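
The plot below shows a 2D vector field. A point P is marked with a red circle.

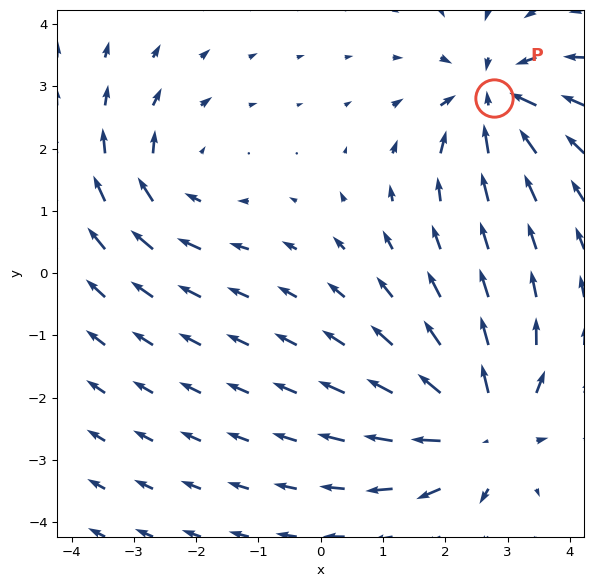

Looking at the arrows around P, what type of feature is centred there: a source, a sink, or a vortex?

sink

At P (2.8, 2.8) the arrows converge inward. Divergence about -5, curl ≈0 — negative divergence with near-zero curl is a sink.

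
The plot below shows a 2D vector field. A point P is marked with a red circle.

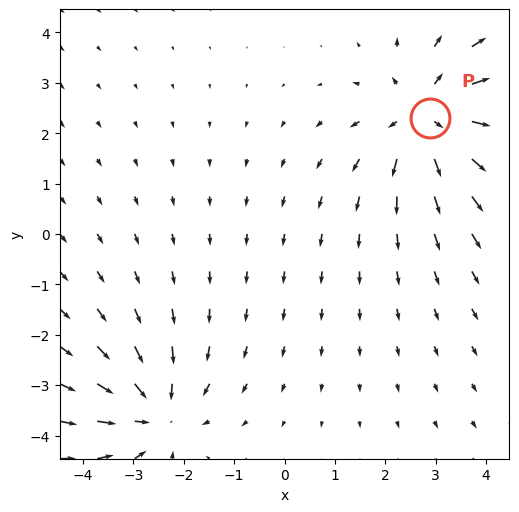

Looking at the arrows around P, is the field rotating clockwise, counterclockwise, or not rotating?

not rotating

Near P at (2.9, 2.3) the arrows show no circulation. The curl there is ≈0.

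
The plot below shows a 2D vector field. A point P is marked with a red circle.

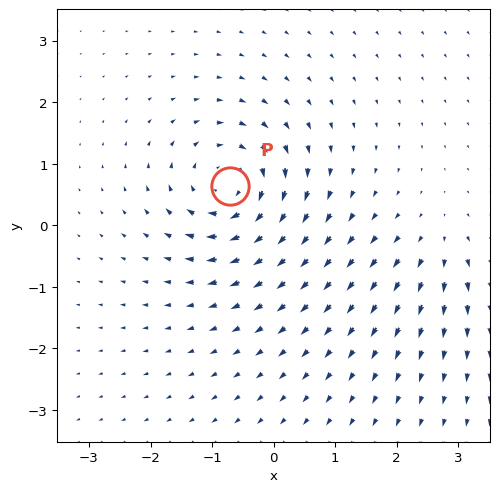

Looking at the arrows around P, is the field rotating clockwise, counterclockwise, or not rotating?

Near P at (-0.7, 0.6) the arrows circulate clockwise. The curl (z-component) there is about -6; negative curl means clockwise rotation.

clockwise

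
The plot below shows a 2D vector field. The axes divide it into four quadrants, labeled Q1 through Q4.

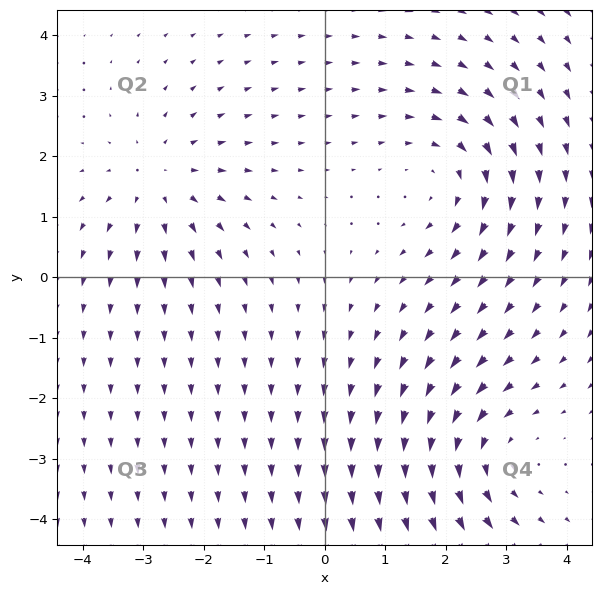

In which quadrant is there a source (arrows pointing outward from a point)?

Q2

The source sits at approximately (-2.7, 1.6), which lies in quadrant Q2. The divergence there is about +3, positive as expected for a source.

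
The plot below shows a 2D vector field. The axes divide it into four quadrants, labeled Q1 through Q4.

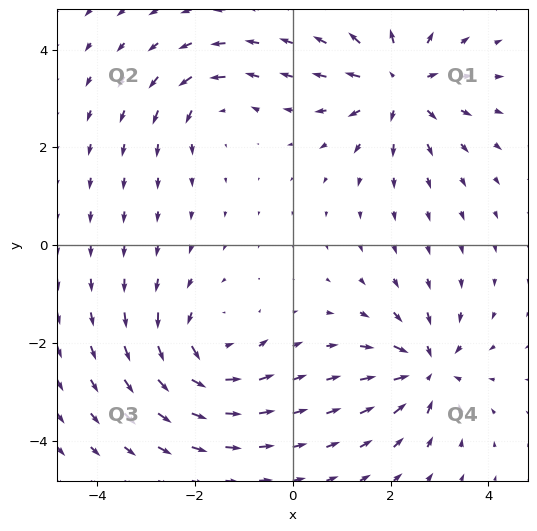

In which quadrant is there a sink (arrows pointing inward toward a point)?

The sink sits at approximately (2.8, -2.5), which lies in quadrant Q4. The divergence there is about -6, negative as expected for a sink.

Q4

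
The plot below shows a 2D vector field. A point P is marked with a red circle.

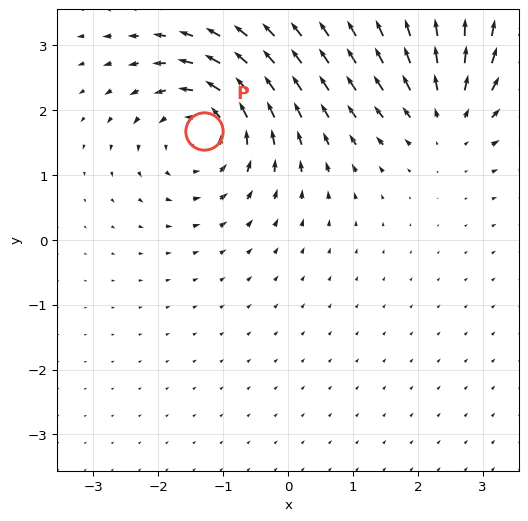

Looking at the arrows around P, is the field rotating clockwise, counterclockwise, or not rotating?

counterclockwise

Near P at (-1.3, 1.7) the arrows circulate counterclockwise. The curl (z-component) there is about +5; positive curl means counterclockwise rotation.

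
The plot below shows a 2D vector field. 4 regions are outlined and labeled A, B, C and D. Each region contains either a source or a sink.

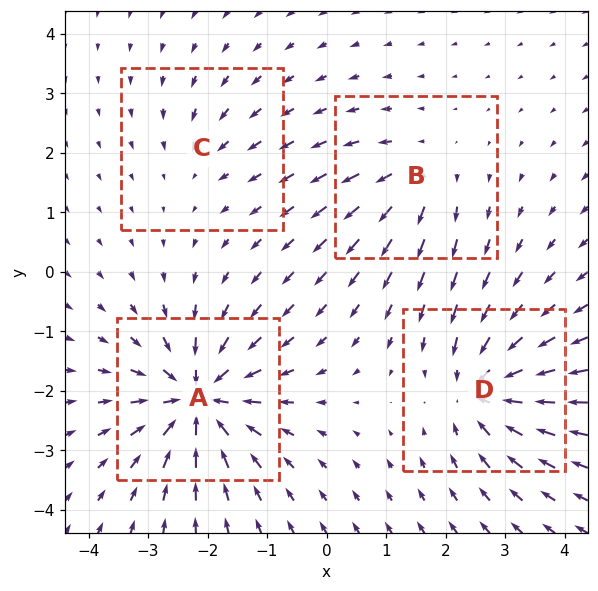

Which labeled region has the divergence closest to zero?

Divergence at each region's feature centre — A: about -8, B: about +4, C: about -2, D: about -6. Region C is closest to zero.

C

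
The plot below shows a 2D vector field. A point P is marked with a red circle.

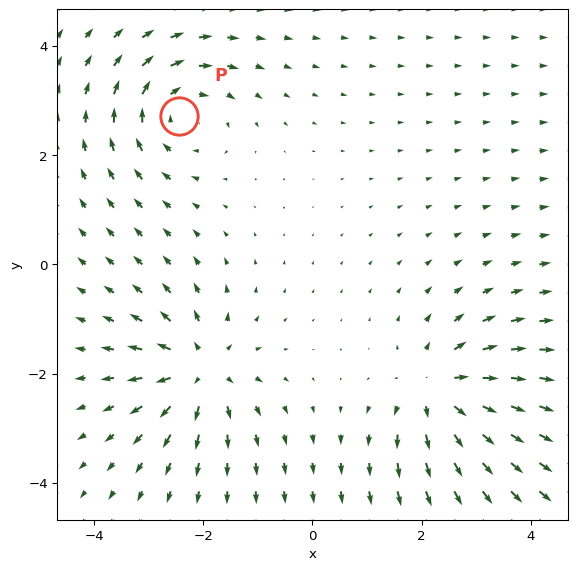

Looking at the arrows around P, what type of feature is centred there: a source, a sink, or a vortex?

vortex

At P (-2.4, 2.7) the arrows circulate clockwise. Divergence ≈0, curl about -4 — near-zero divergence with nonzero curl is a vortex.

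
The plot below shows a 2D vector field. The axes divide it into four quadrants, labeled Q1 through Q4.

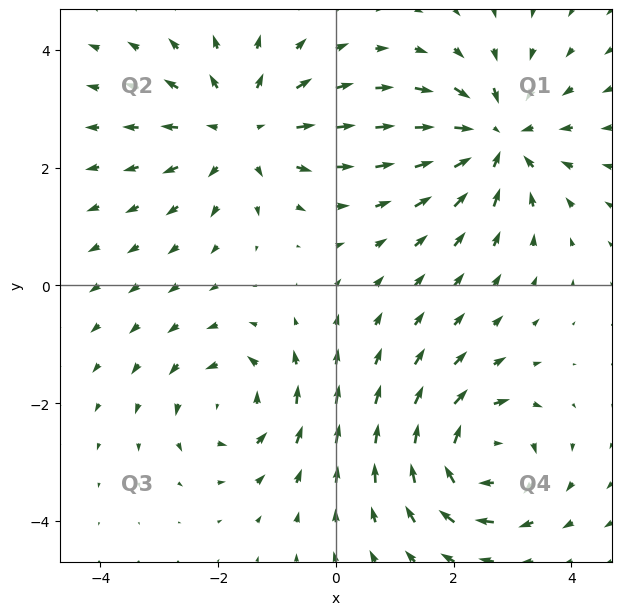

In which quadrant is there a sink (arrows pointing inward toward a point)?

Q1

The sink sits at approximately (2.7, 2.5), which lies in quadrant Q1. The divergence there is about -4, negative as expected for a sink.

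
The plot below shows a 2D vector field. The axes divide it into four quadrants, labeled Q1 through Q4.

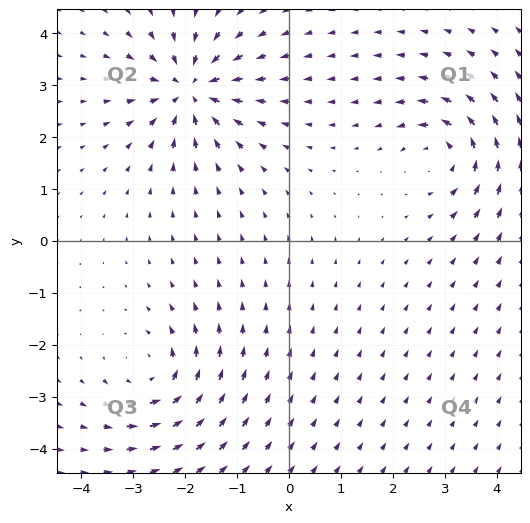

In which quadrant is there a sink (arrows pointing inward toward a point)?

The sink sits at approximately (-1.9, 2.9), which lies in quadrant Q2. The divergence there is about -5, negative as expected for a sink.

Q2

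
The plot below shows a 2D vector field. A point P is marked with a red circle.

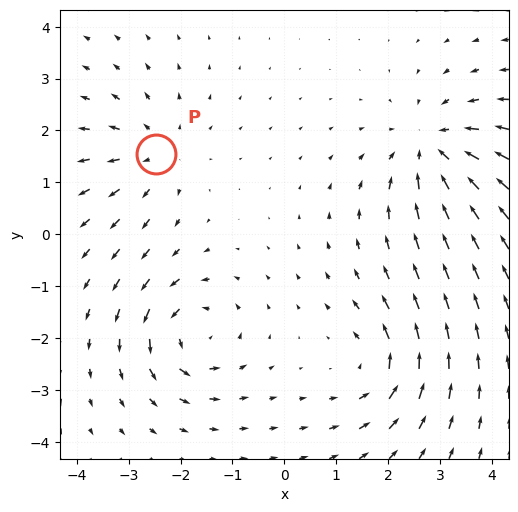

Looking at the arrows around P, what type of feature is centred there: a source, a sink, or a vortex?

At P (-2.5, 1.5) the arrows spread outward. Divergence about +3, curl ≈0 — positive divergence with near-zero curl is a source.

source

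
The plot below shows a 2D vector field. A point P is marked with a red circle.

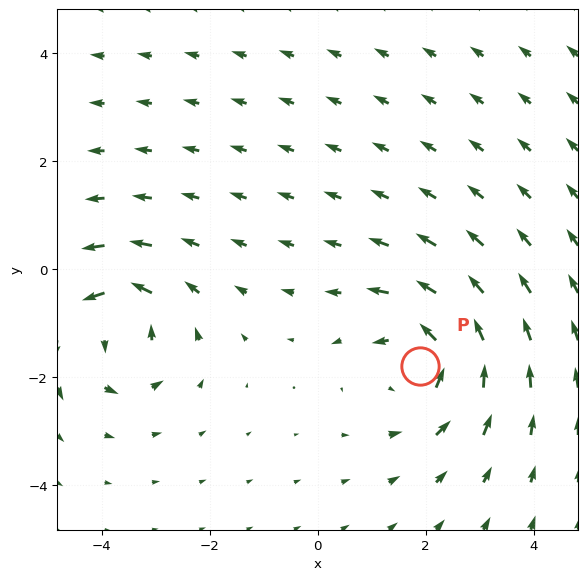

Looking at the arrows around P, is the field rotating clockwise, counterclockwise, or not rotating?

Near P at (1.9, -1.8) the arrows circulate counterclockwise. The curl (z-component) there is about +3; positive curl means counterclockwise rotation.

counterclockwise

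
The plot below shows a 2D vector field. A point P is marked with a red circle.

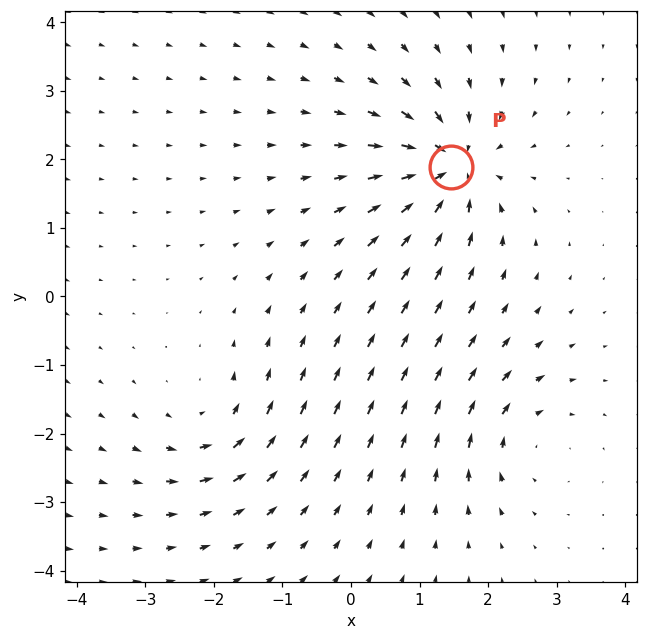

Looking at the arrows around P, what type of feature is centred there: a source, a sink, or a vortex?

sink

At P (1.5, 1.9) the arrows converge inward. Divergence about -6, curl ≈0 — negative divergence with near-zero curl is a sink.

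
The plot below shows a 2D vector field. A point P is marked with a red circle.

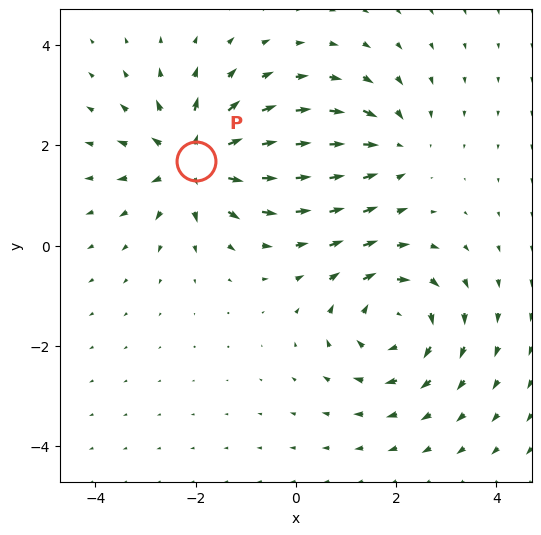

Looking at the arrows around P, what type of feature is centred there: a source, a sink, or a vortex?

At P (-2.0, 1.7) the arrows spread outward. Divergence about +5, curl ≈0 — positive divergence with near-zero curl is a source.

source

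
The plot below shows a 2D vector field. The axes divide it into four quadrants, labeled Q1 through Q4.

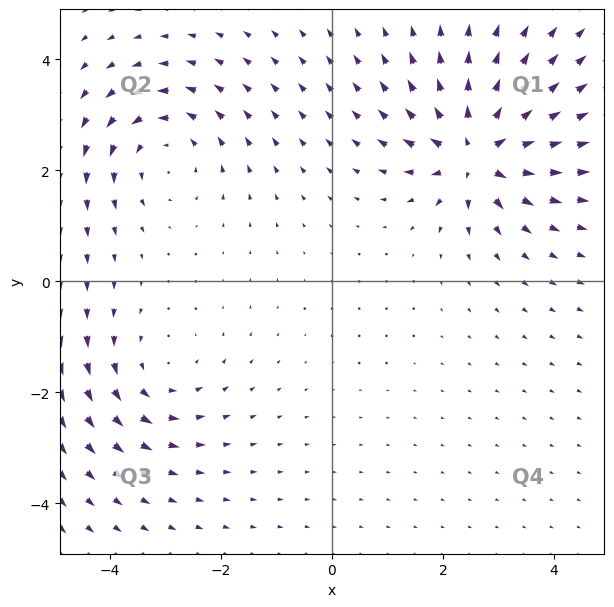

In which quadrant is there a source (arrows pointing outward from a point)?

Q1

The source sits at approximately (2.6, 2.3), which lies in quadrant Q1. The divergence there is about +7, positive as expected for a source.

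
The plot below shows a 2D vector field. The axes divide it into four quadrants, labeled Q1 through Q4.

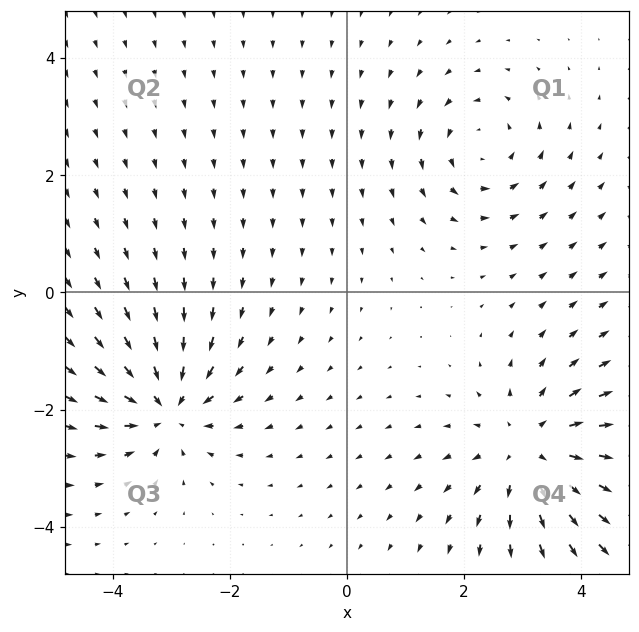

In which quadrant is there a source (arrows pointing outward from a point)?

The source sits at approximately (3.2, -2.7), which lies in quadrant Q4. The divergence there is about +3, positive as expected for a source.

Q4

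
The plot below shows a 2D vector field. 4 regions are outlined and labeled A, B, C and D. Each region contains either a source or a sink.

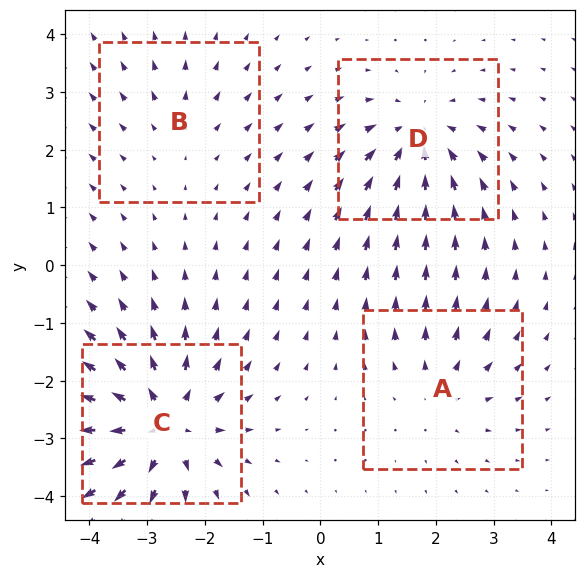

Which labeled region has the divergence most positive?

Divergence at each region's feature centre — A: about +3, B: about +2, C: about +7, D: about -5. Region C is most positive.

C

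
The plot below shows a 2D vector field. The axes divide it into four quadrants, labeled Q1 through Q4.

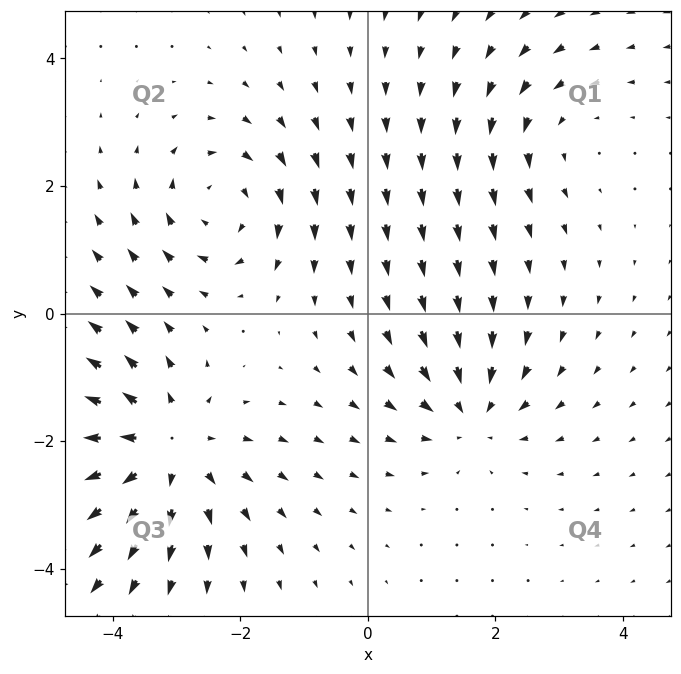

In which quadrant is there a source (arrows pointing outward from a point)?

The source sits at approximately (-3.2, -2.1), which lies in quadrant Q3. The divergence there is about +4, positive as expected for a source.

Q3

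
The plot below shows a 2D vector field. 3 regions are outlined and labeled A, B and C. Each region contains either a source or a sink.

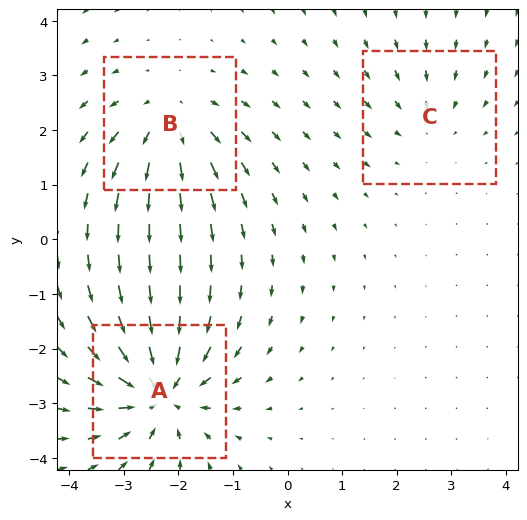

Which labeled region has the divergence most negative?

Divergence at each region's feature centre — A: about -5, B: about +3, C: about -2. Region A is most negative.

A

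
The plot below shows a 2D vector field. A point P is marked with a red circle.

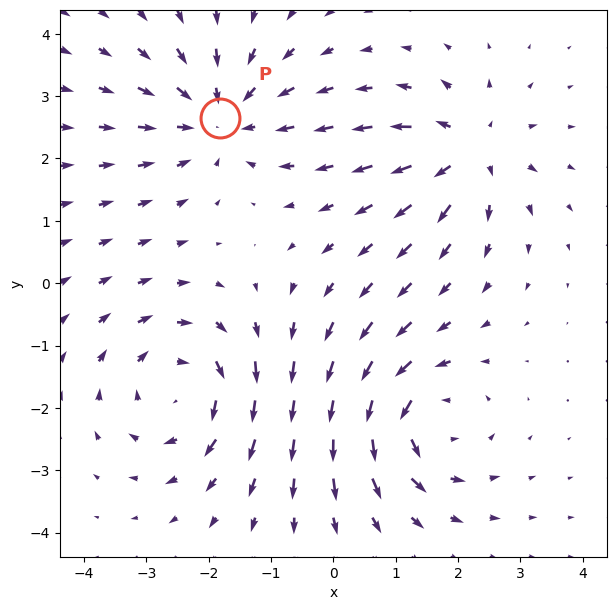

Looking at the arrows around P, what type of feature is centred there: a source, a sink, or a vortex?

At P (-1.8, 2.7) the arrows converge inward. Divergence about -4, curl ≈0 — negative divergence with near-zero curl is a sink.

sink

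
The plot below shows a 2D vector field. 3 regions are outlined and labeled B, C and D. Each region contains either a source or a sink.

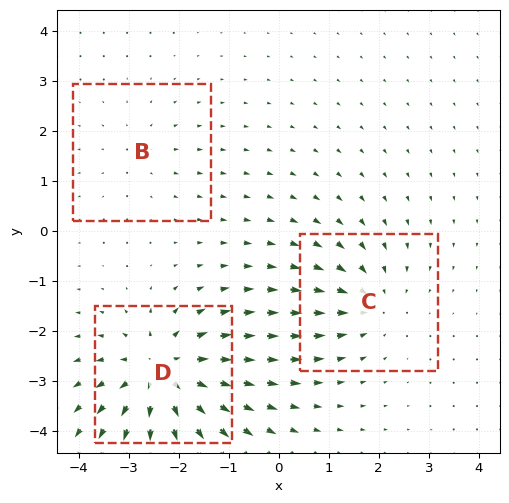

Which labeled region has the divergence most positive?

Divergence at each region's feature centre — B: about +2, C: about -3, D: about +5. Region D is most positive.

D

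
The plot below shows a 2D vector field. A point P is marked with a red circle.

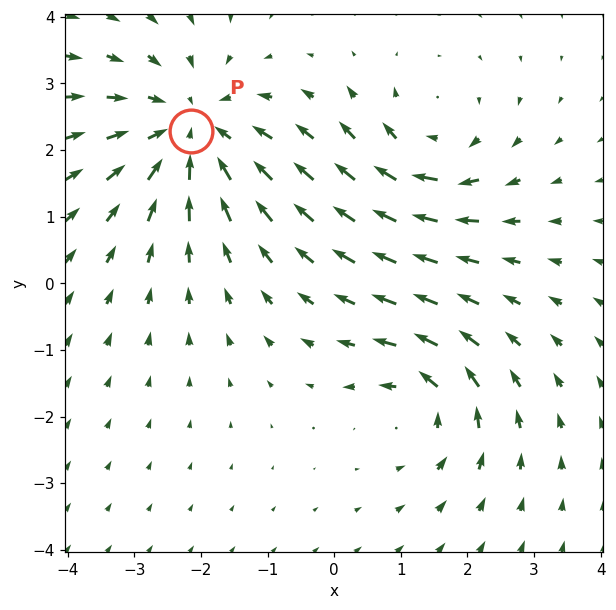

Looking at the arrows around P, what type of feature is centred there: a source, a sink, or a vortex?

At P (-2.1, 2.3) the arrows converge inward. Divergence about -4, curl ≈0 — negative divergence with near-zero curl is a sink.

sink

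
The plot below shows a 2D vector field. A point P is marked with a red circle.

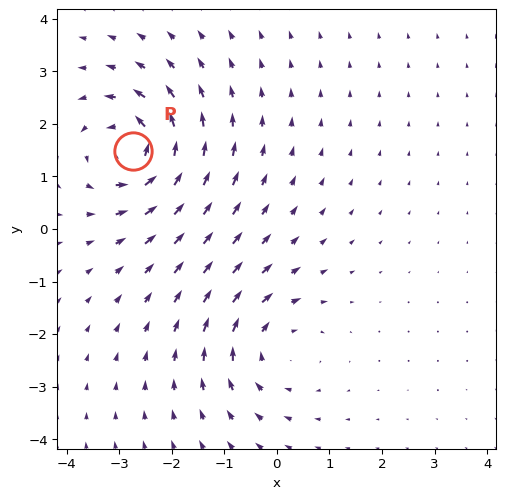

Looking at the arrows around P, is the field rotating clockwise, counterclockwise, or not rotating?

Near P at (-2.7, 1.5) the arrows circulate counterclockwise. The curl (z-component) there is about +4; positive curl means counterclockwise rotation.

counterclockwise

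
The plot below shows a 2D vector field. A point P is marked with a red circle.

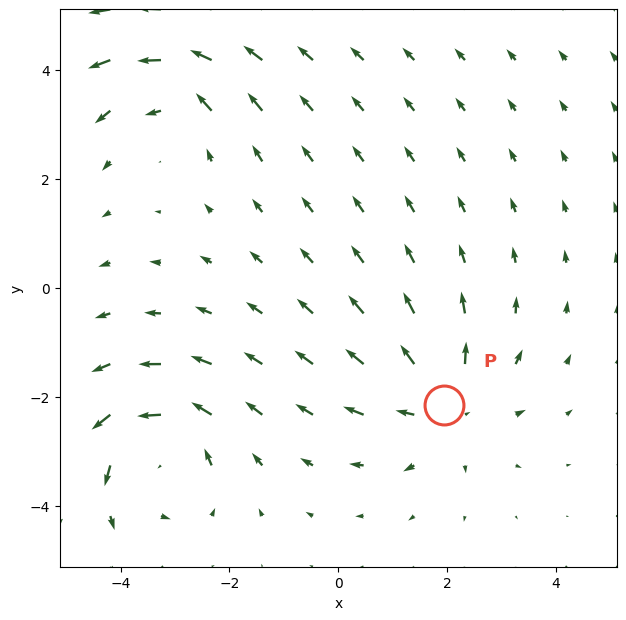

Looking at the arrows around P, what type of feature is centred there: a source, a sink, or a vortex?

At P (1.9, -2.1) the arrows spread outward. Divergence about +4, curl ≈0 — positive divergence with near-zero curl is a source.

source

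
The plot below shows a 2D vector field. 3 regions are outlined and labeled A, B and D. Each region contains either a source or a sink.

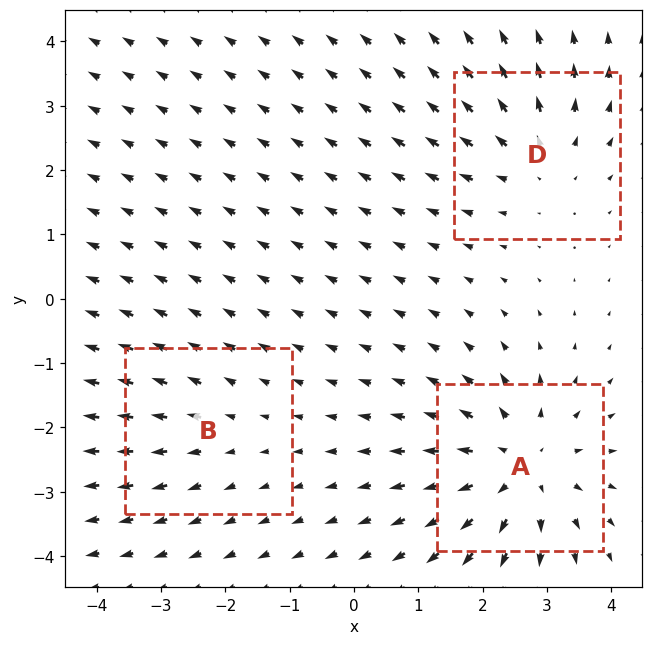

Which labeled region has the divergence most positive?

A

Divergence at each region's feature centre — A: about +4, B: about +2, D: about +3. Region A is most positive.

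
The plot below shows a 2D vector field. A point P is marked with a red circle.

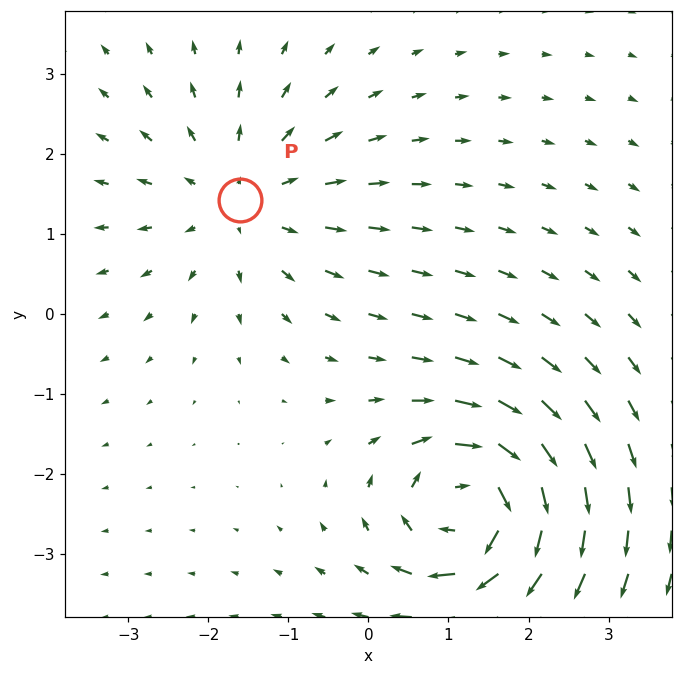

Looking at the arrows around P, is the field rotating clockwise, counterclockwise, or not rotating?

not rotating

Near P at (-1.6, 1.4) the arrows show no circulation. The curl there is ≈0.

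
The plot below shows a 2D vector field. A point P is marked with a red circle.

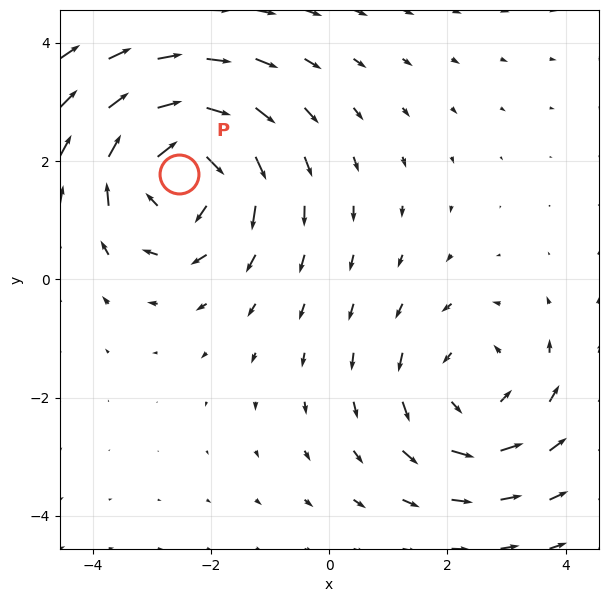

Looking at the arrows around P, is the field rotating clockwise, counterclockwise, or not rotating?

Near P at (-2.5, 1.8) the arrows circulate clockwise. The curl (z-component) there is about -4; negative curl means clockwise rotation.

clockwise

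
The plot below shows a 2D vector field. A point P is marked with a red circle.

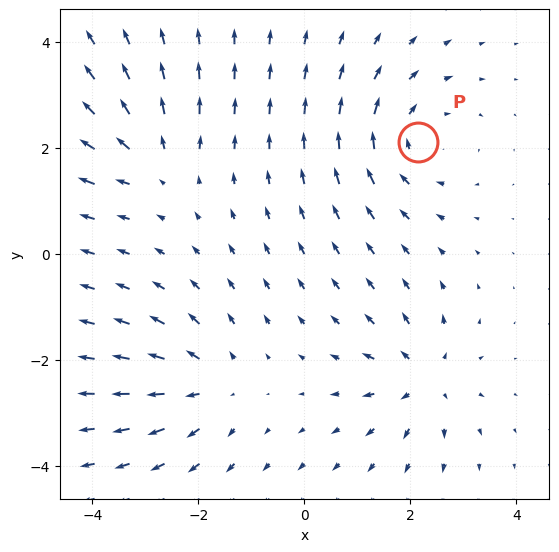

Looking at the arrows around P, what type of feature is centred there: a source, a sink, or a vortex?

At P (2.1, 2.1) the arrows circulate clockwise. Divergence ≈0, curl about -4 — near-zero divergence with nonzero curl is a vortex.

vortex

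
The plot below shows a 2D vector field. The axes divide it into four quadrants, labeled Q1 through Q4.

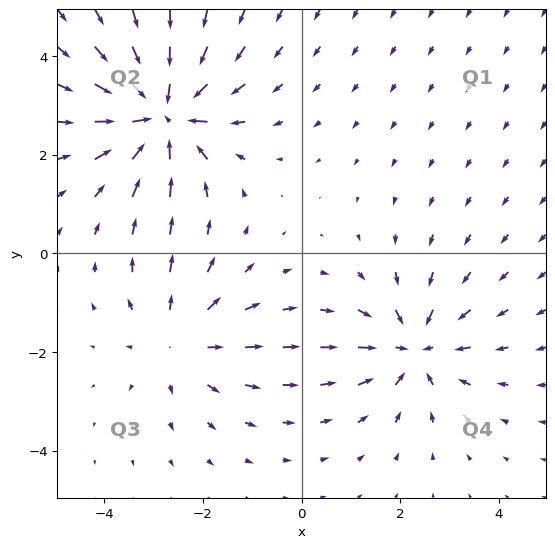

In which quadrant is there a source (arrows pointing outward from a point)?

Q3

The source sits at approximately (-2.5, -1.8), which lies in quadrant Q3. The divergence there is about +3, positive as expected for a source.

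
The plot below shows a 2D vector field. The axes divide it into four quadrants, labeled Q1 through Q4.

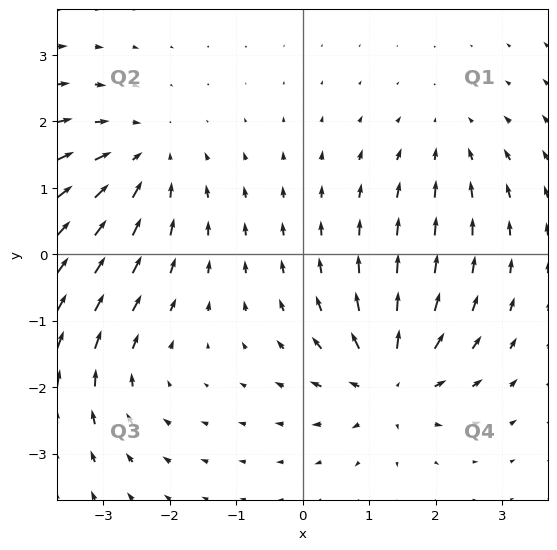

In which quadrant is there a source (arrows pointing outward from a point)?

The source sits at approximately (1.3, -1.9), which lies in quadrant Q4. The divergence there is about +7, positive as expected for a source.

Q4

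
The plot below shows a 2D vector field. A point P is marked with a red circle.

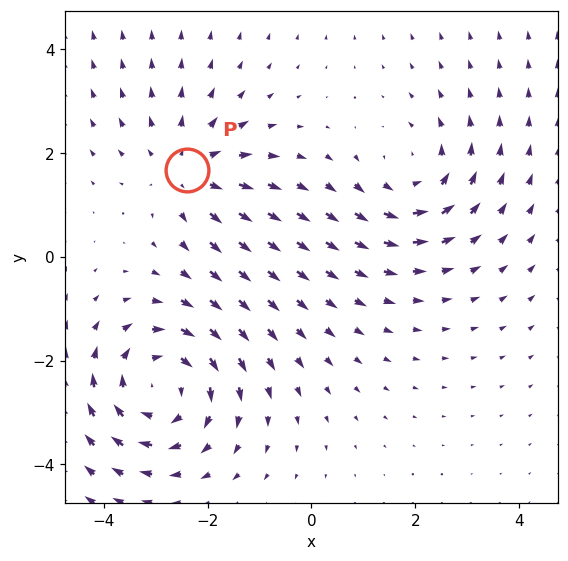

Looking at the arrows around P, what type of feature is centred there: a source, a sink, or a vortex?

source

At P (-2.4, 1.7) the arrows spread outward. Divergence about +3, curl ≈0 — positive divergence with near-zero curl is a source.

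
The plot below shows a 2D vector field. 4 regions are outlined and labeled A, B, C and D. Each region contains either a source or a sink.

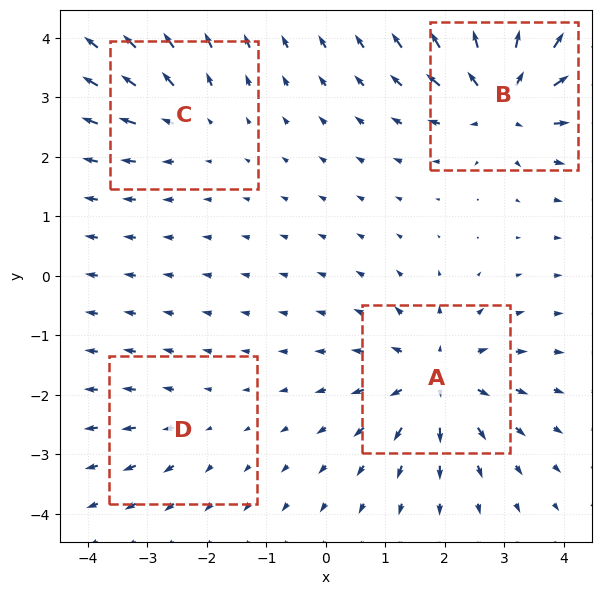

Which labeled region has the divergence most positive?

Divergence at each region's feature centre — A: about +6, B: about +7, C: about +3, D: about +2. Region B is most positive.

B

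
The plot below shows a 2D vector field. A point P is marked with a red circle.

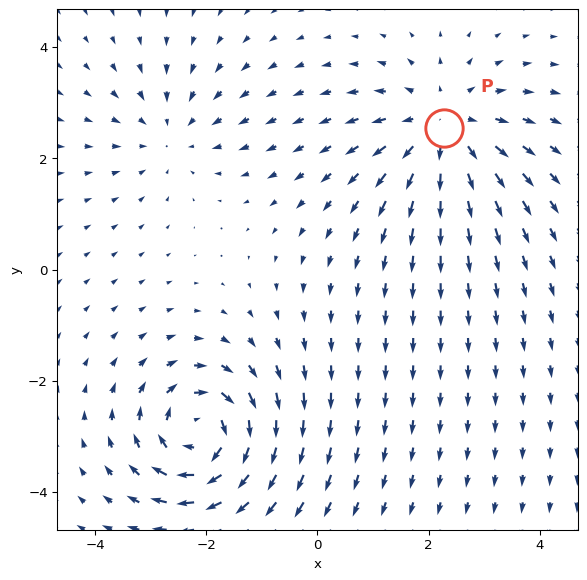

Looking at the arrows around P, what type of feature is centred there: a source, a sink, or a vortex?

source

At P (2.3, 2.5) the arrows spread outward. Divergence about +4, curl ≈0 — positive divergence with near-zero curl is a source.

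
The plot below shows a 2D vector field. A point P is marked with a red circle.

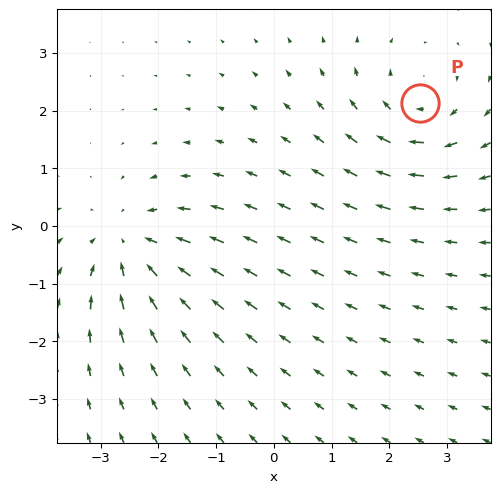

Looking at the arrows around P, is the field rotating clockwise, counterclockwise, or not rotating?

Near P at (2.5, 2.1) the arrows circulate clockwise. The curl (z-component) there is about -3; negative curl means clockwise rotation.

clockwise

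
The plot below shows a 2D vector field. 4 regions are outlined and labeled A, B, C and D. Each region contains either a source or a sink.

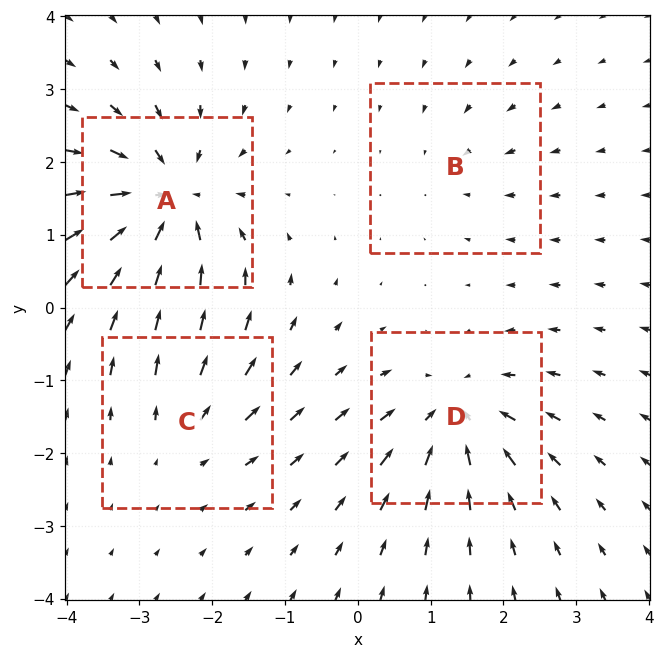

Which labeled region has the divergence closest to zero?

B

Divergence at each region's feature centre — A: about -8, B: about -3, C: about +4, D: about -6. Region B is closest to zero.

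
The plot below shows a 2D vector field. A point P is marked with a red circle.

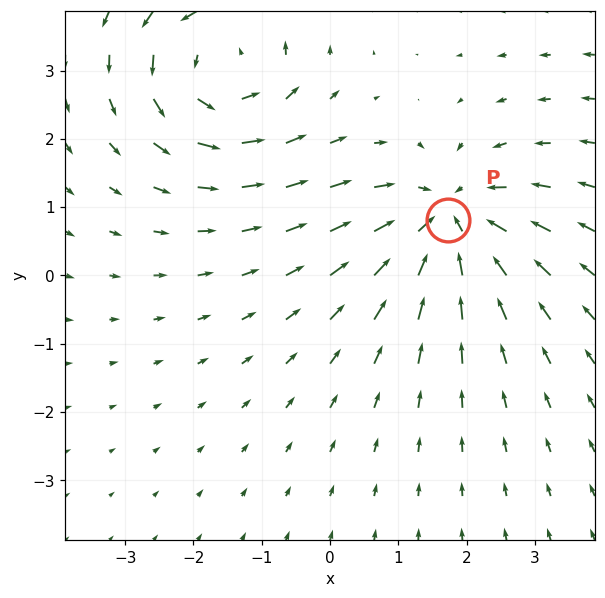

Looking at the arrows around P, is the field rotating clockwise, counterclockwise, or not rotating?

not rotating

Near P at (1.7, 0.8) the arrows show no circulation. The curl there is ≈0.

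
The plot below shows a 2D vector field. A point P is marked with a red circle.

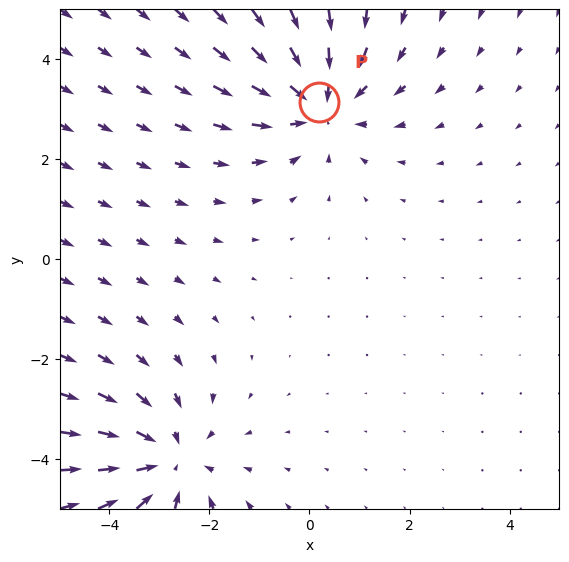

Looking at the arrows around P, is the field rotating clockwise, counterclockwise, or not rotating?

not rotating

Near P at (0.2, 3.1) the arrows show no circulation. The curl there is ≈0.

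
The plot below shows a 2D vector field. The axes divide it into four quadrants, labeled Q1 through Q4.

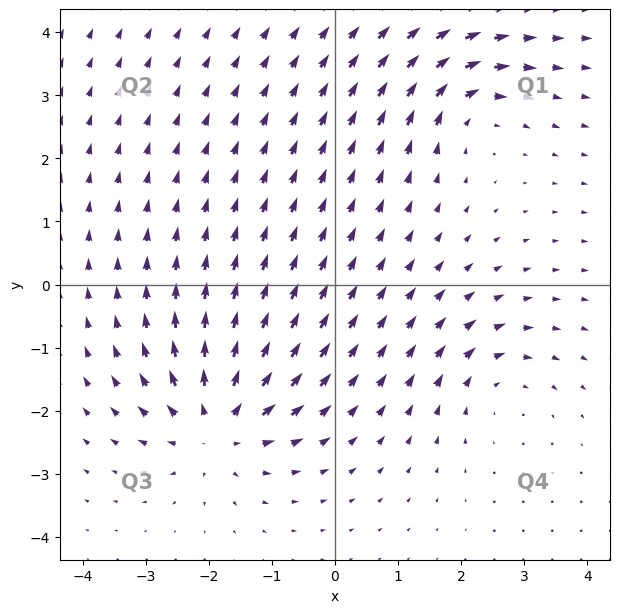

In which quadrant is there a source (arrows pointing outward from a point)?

The source sits at approximately (-1.9, -2.2), which lies in quadrant Q3. The divergence there is about +6, positive as expected for a source.

Q3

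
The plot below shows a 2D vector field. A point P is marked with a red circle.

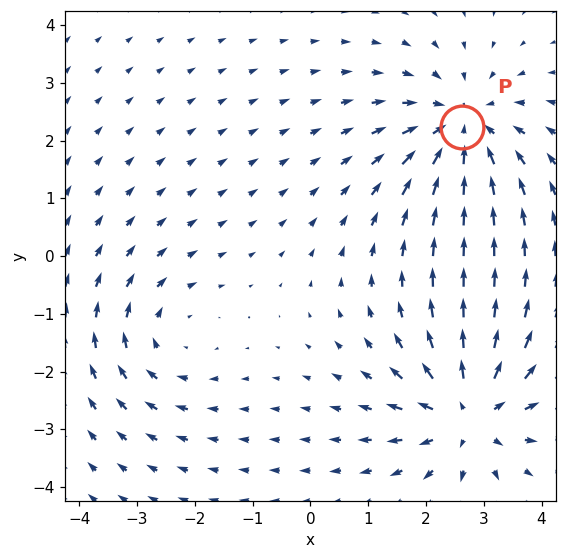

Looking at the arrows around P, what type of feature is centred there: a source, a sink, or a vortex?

sink

At P (2.6, 2.2) the arrows converge inward. Divergence about -5, curl ≈0 — negative divergence with near-zero curl is a sink.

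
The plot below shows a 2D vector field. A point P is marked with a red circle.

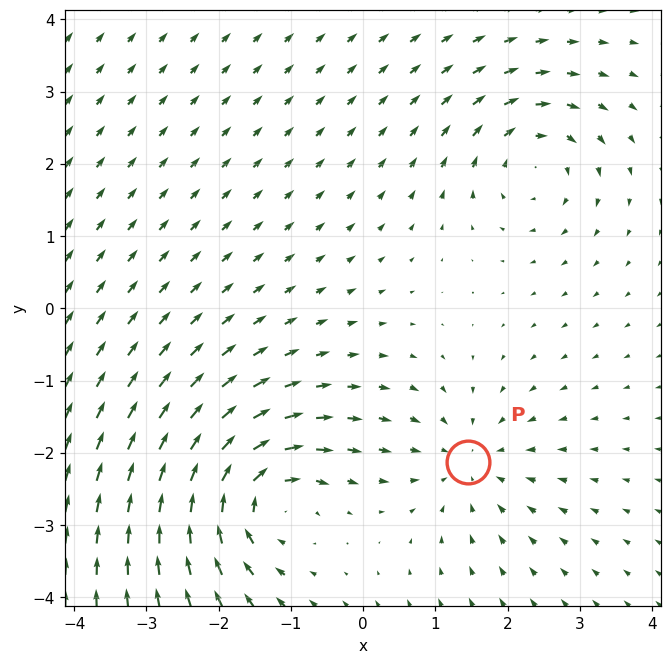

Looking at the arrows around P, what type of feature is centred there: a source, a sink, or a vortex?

sink

At P (1.5, -2.1) the arrows converge inward. Divergence about -3, curl ≈0 — negative divergence with near-zero curl is a sink.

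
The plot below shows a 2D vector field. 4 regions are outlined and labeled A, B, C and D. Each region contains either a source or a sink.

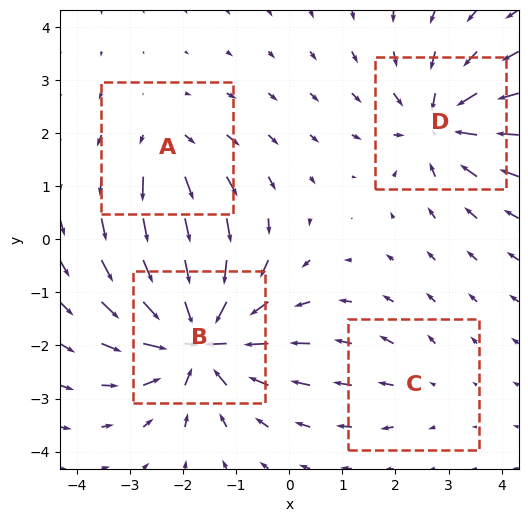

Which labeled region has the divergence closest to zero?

Divergence at each region's feature centre — A: about +4, B: about -8, C: about +2, D: about -5. Region C is closest to zero.

C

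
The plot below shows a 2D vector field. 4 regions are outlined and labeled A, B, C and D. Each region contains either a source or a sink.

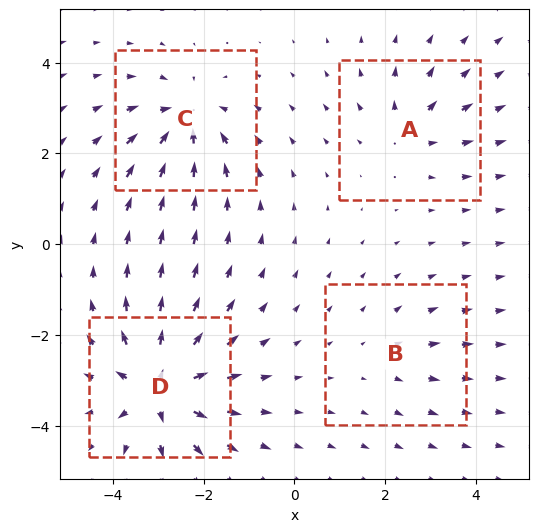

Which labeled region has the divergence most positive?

Divergence at each region's feature centre — A: about +3, B: about +2, C: about -5, D: about +7. Region D is most positive.

D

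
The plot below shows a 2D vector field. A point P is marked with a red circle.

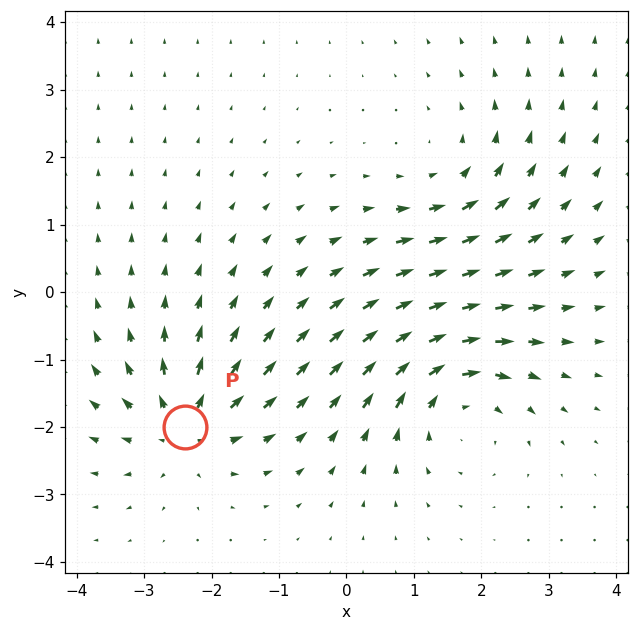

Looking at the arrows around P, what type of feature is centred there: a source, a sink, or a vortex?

source

At P (-2.4, -2.0) the arrows spread outward. Divergence about +5, curl ≈0 — positive divergence with near-zero curl is a source.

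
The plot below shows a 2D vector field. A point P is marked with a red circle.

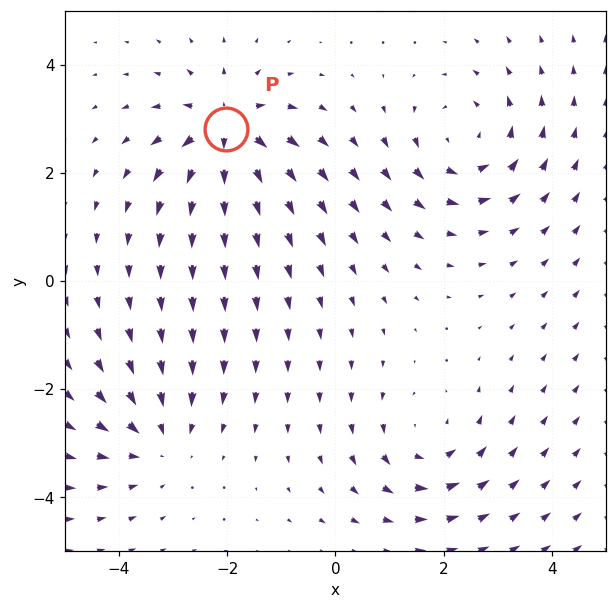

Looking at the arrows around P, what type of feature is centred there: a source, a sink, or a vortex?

At P (-2.0, 2.8) the arrows spread outward. Divergence about +7, curl ≈0 — positive divergence with near-zero curl is a source.

source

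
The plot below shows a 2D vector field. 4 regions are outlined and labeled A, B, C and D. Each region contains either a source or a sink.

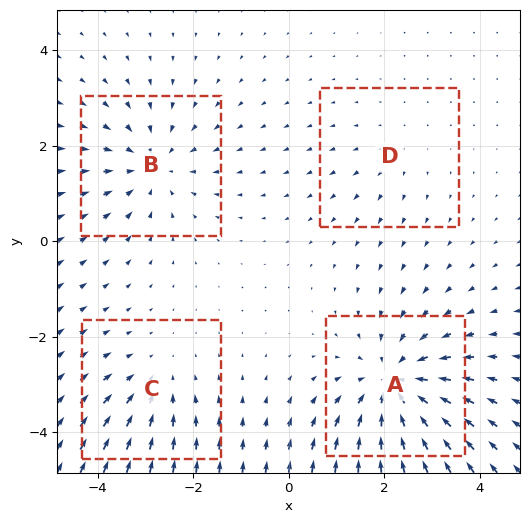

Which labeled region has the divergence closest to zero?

D

Divergence at each region's feature centre — A: about -6, B: about -4, C: about -3, D: about +2. Region D is closest to zero.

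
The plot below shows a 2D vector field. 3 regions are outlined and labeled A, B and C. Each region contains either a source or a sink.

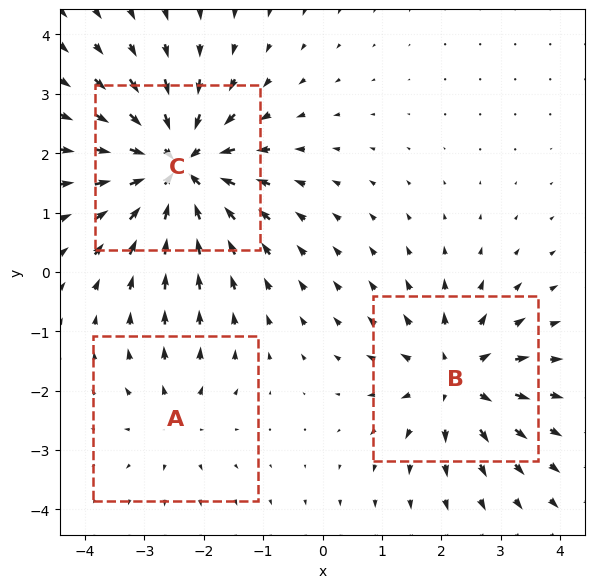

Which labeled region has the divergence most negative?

Divergence at each region's feature centre — A: about +2, B: about +4, C: about -5. Region C is most negative.

C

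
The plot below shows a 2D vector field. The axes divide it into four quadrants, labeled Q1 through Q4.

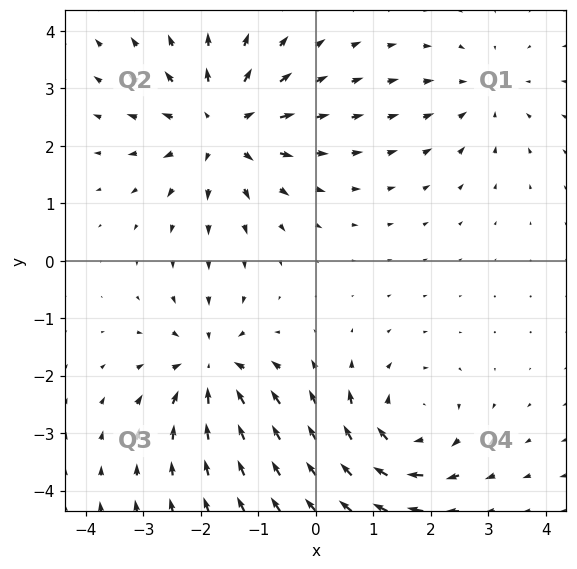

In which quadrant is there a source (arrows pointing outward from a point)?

The source sits at approximately (-1.6, 2.3), which lies in quadrant Q2. The divergence there is about +5, positive as expected for a source.

Q2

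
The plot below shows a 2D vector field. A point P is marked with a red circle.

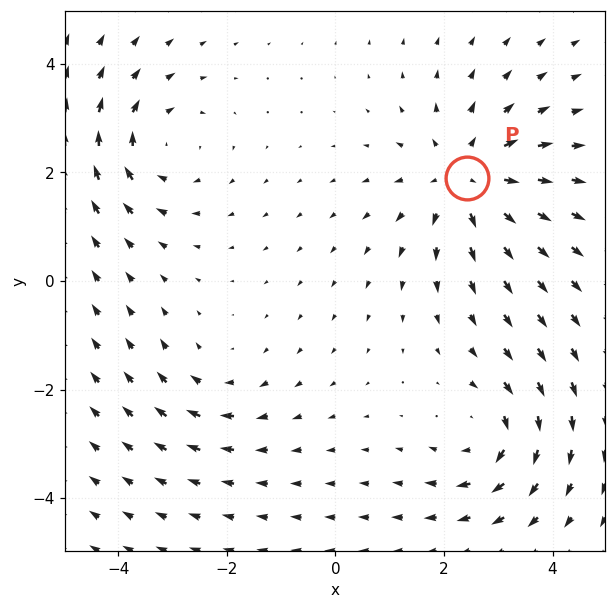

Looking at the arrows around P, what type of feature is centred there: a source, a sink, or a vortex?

source

At P (2.4, 1.9) the arrows spread outward. Divergence about +4, curl ≈0 — positive divergence with near-zero curl is a source.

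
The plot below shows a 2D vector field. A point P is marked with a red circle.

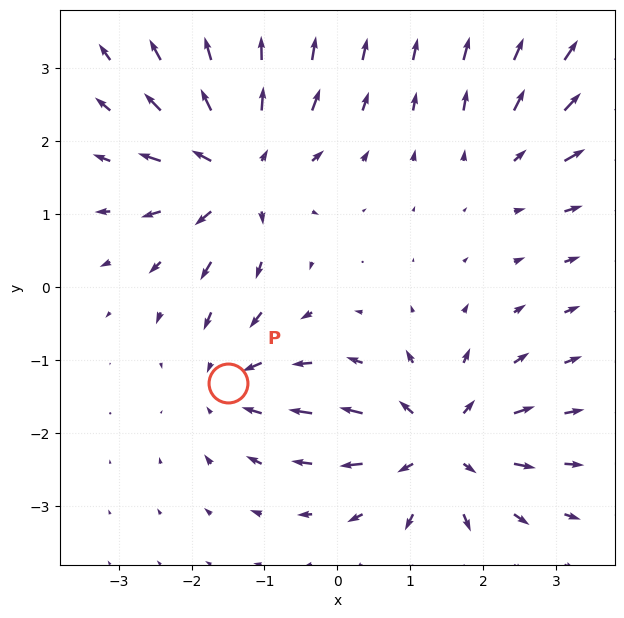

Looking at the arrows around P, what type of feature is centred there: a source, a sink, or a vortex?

sink

At P (-1.5, -1.3) the arrows converge inward. Divergence about -4, curl ≈0 — negative divergence with near-zero curl is a sink.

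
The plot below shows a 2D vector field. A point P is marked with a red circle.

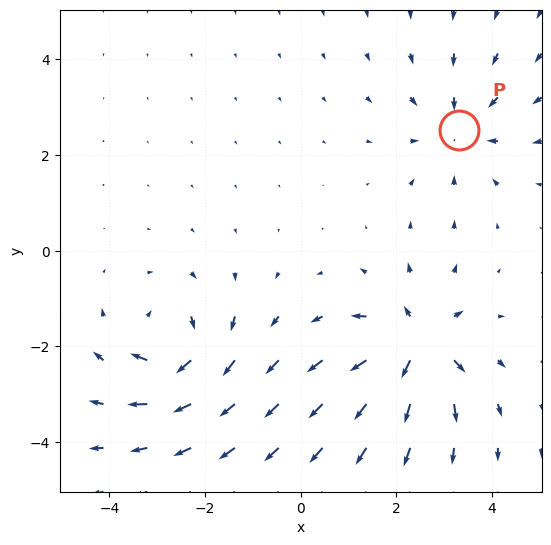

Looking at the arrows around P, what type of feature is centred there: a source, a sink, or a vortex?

At P (3.3, 2.5) the arrows converge inward. Divergence about -3, curl ≈0 — negative divergence with near-zero curl is a sink.

sink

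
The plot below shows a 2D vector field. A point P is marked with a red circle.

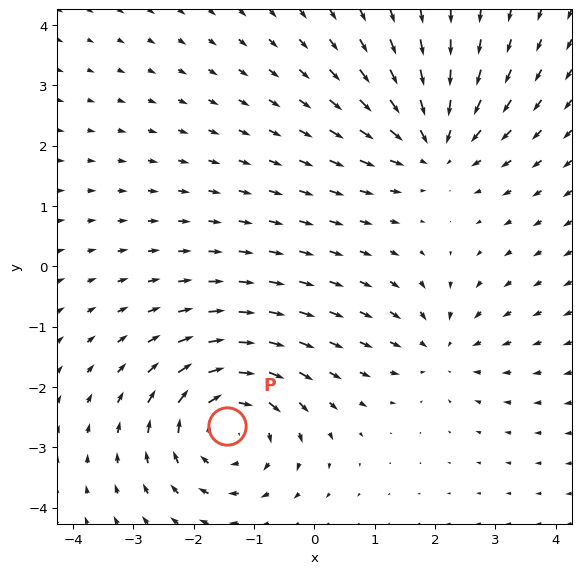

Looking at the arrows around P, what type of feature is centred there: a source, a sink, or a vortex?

At P (-1.4, -2.7) the arrows circulate clockwise. Divergence ≈0, curl about -5 — near-zero divergence with nonzero curl is a vortex.

vortex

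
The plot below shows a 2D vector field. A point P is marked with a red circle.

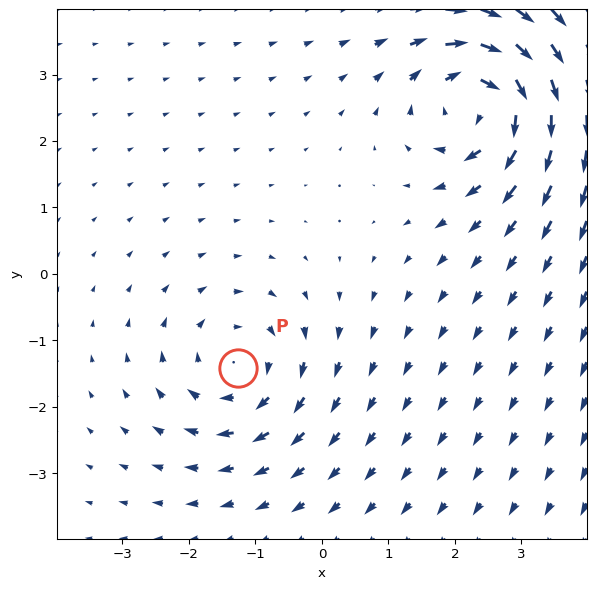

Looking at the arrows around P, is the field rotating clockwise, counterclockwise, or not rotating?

clockwise

Near P at (-1.3, -1.4) the arrows circulate clockwise. The curl (z-component) there is about -3; negative curl means clockwise rotation.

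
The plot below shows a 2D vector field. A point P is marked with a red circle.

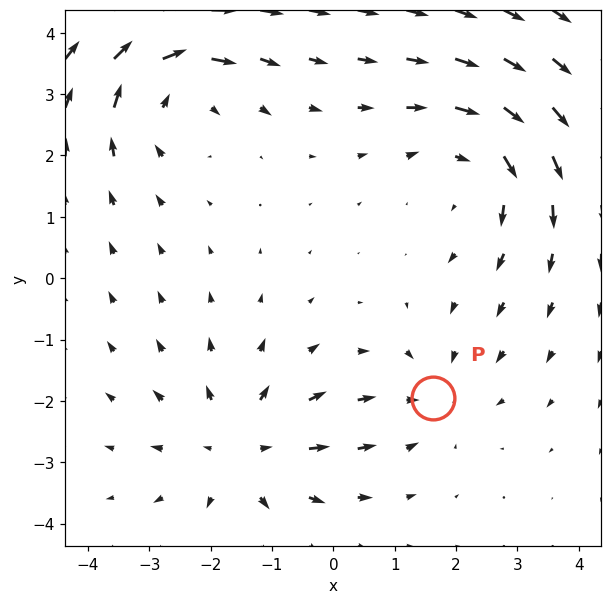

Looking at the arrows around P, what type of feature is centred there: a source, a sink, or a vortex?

sink

At P (1.6, -2.0) the arrows converge inward. Divergence about -3, curl ≈0 — negative divergence with near-zero curl is a sink.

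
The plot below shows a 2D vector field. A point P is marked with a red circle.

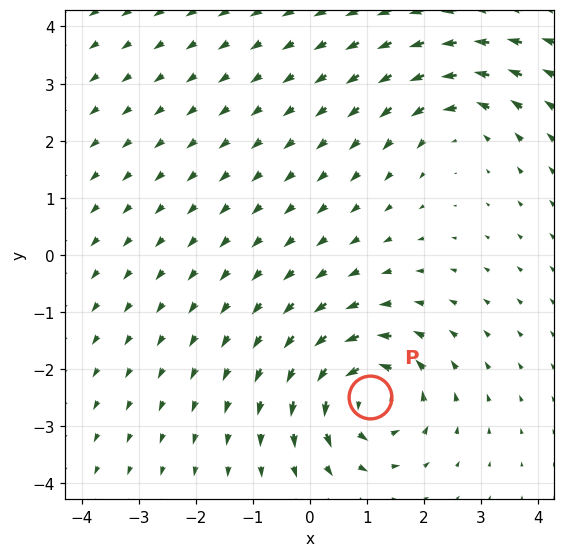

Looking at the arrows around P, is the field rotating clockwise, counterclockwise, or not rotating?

Near P at (1.0, -2.5) the arrows circulate counterclockwise. The curl (z-component) there is about +5; positive curl means counterclockwise rotation.

counterclockwise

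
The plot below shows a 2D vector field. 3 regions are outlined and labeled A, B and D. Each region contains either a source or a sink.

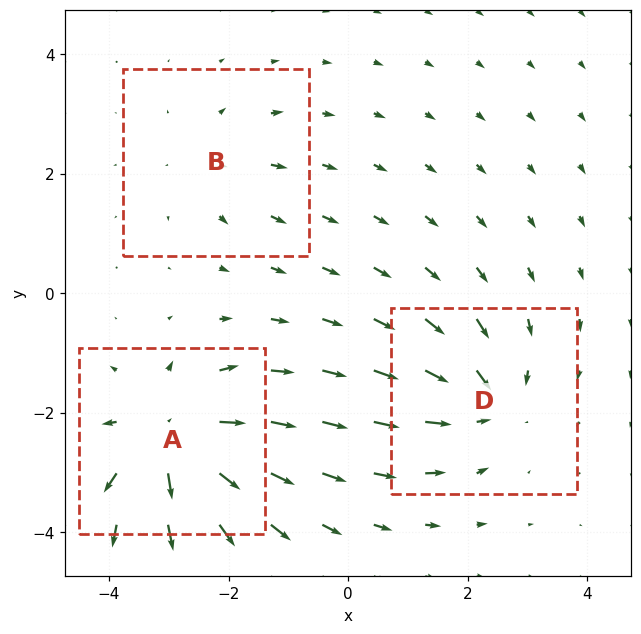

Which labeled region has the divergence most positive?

Divergence at each region's feature centre — A: about +5, B: about +2, D: about -4. Region A is most positive.

A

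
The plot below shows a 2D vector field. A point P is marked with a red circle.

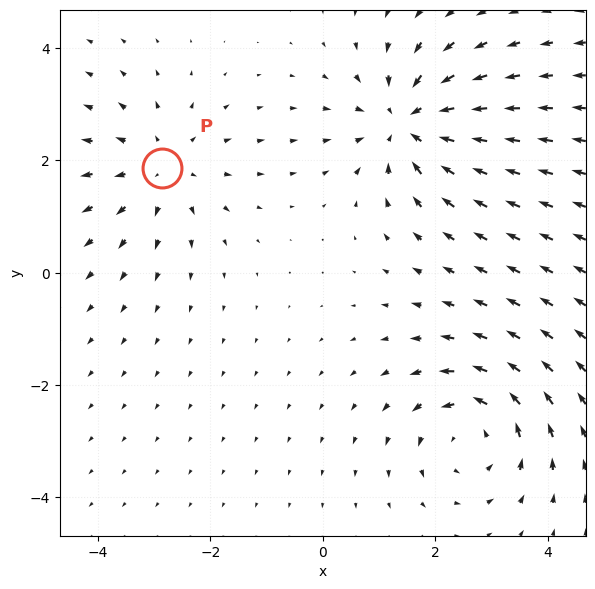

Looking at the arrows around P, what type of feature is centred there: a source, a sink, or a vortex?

source

At P (-2.9, 1.9) the arrows spread outward. Divergence about +3, curl ≈0 — positive divergence with near-zero curl is a source.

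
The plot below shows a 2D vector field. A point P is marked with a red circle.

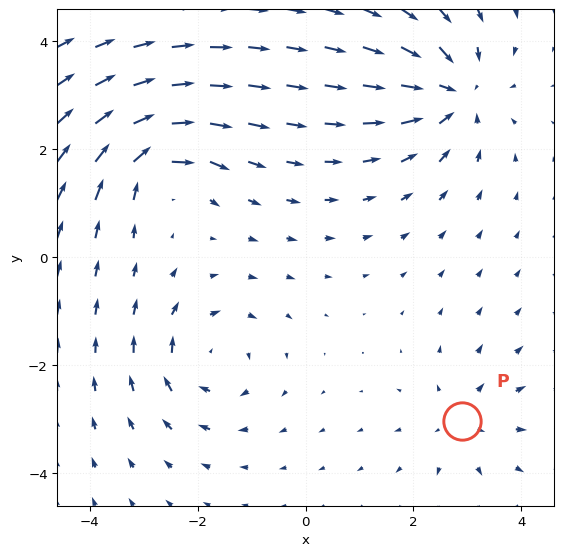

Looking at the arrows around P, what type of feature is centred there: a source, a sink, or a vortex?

At P (2.9, -3.0) the arrows spread outward. Divergence about +3, curl ≈0 — positive divergence with near-zero curl is a source.

source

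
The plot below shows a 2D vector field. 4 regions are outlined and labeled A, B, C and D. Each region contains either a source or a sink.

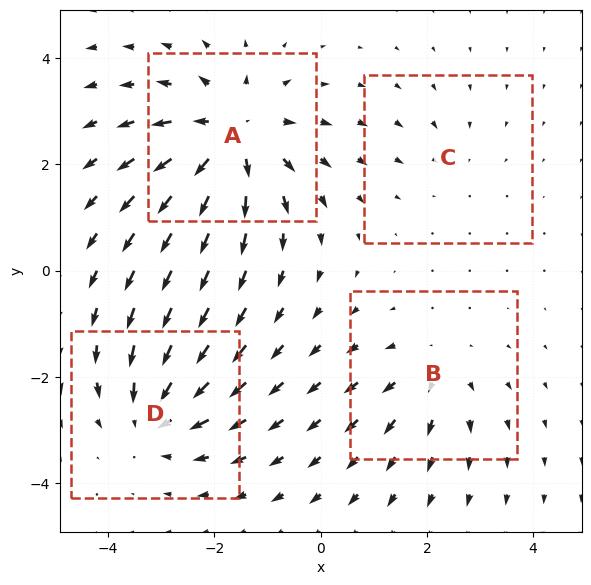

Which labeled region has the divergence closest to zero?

C

Divergence at each region's feature centre — A: about +6, B: about +3, C: about -2, D: about -4. Region C is closest to zero.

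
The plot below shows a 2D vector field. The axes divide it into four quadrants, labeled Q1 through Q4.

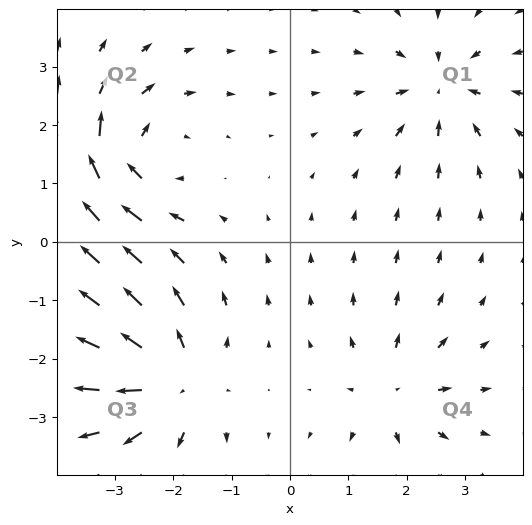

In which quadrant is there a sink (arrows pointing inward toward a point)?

The sink sits at approximately (2.6, 2.6), which lies in quadrant Q1. The divergence there is about -5, negative as expected for a sink.

Q1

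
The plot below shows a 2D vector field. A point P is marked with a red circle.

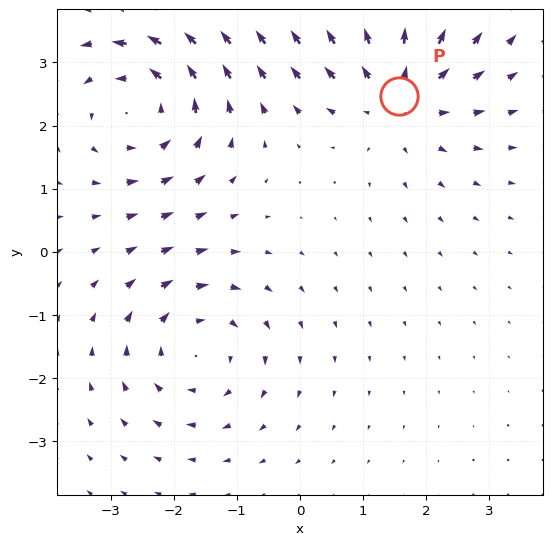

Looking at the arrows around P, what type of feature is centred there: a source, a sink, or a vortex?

At P (1.6, 2.5) the arrows spread outward. Divergence about +4, curl ≈0 — positive divergence with near-zero curl is a source.

source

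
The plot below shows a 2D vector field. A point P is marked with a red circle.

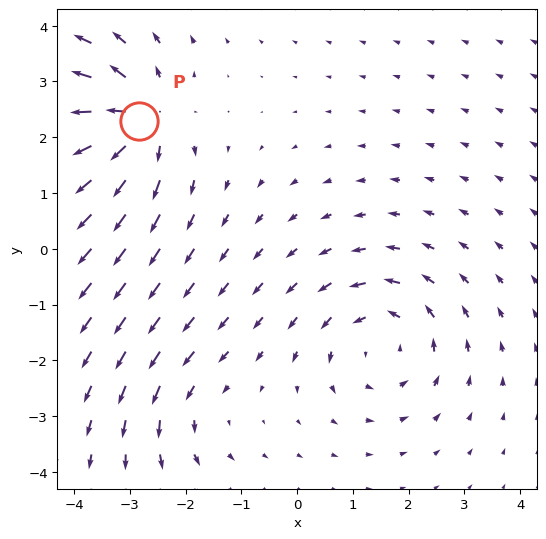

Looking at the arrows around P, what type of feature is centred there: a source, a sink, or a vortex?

At P (-2.8, 2.3) the arrows spread outward. Divergence about +7, curl ≈0 — positive divergence with near-zero curl is a source.

source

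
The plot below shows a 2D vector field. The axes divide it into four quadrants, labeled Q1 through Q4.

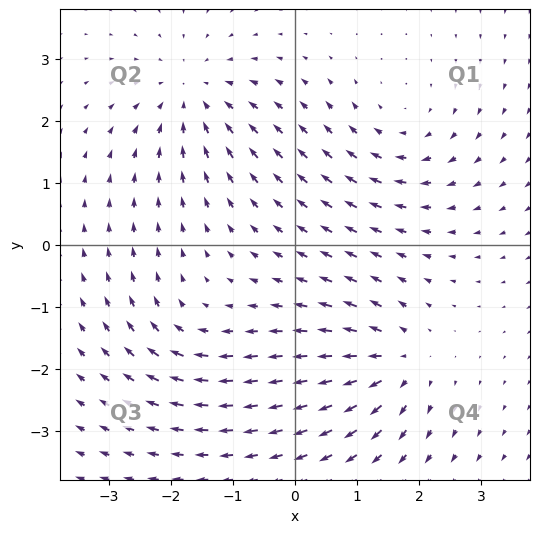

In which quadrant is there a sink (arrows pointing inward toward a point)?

The sink sits at approximately (-1.6, 2.4), which lies in quadrant Q2. The divergence there is about -5, negative as expected for a sink.

Q2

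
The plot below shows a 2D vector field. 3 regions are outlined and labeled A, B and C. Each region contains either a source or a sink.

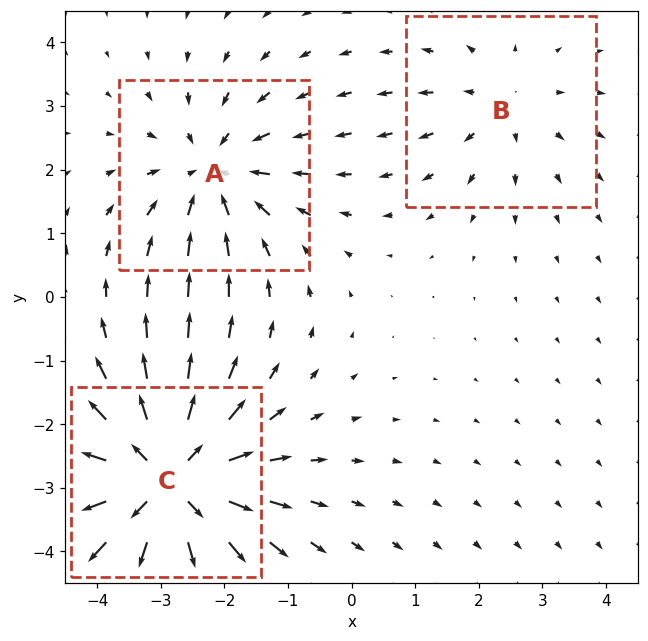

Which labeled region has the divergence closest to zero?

Divergence at each region's feature centre — A: about -3, B: about +2, C: about +5. Region B is closest to zero.

B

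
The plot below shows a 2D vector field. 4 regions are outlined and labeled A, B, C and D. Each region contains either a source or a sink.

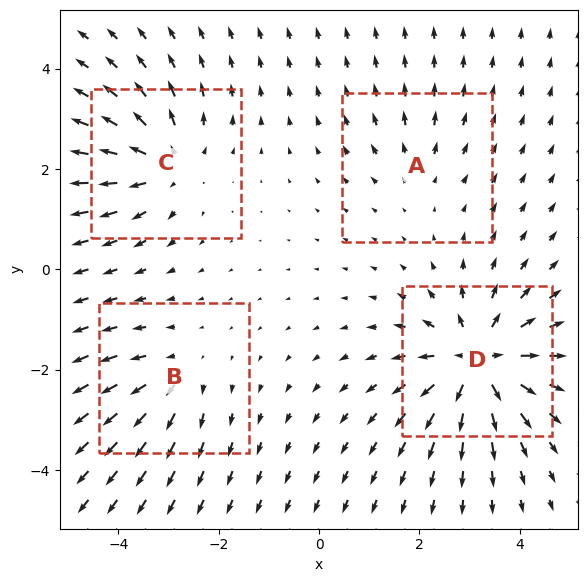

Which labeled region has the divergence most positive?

Divergence at each region's feature centre — A: about +2, B: about +4, C: about +5, D: about +8. Region D is most positive.

D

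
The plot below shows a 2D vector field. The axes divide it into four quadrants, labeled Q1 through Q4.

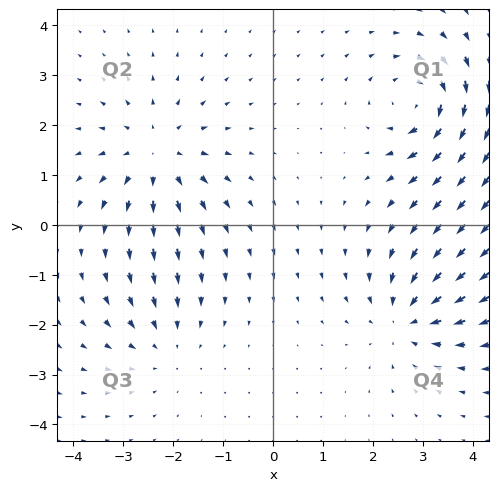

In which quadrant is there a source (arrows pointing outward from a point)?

Q2

The source sits at approximately (-2.3, 1.4), which lies in quadrant Q2. The divergence there is about +4, positive as expected for a source.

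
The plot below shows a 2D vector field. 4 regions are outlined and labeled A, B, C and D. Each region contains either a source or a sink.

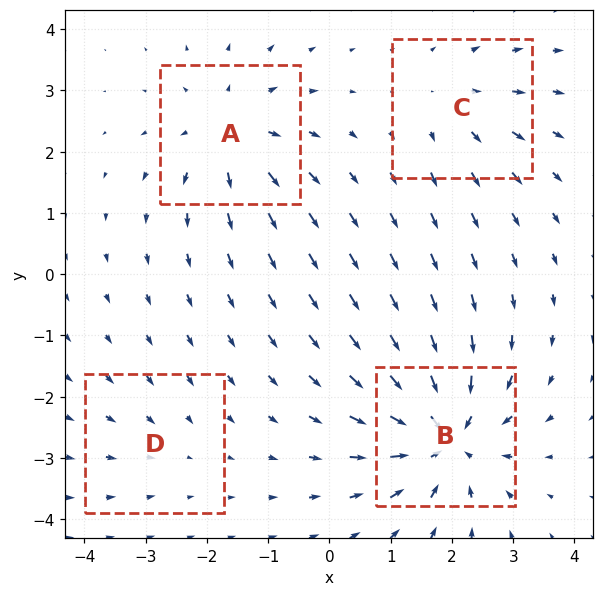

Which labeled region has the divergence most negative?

B

Divergence at each region's feature centre — A: about +5, B: about -8, C: about +4, D: about -2. Region B is most negative.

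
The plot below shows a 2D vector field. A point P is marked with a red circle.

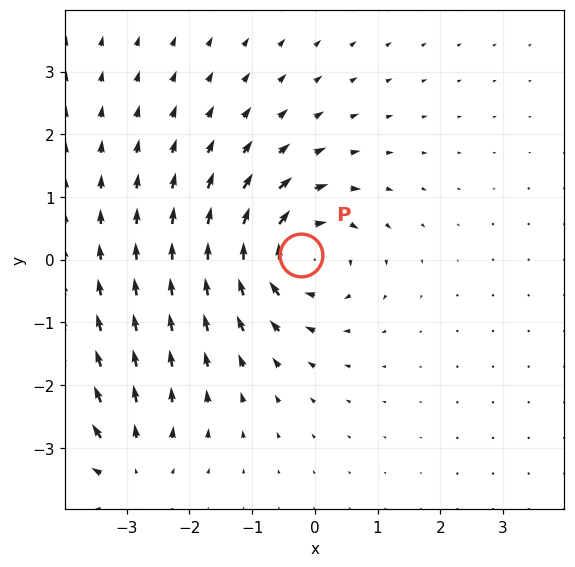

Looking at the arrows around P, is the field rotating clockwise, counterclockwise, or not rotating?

Near P at (-0.2, 0.1) the arrows circulate clockwise. The curl (z-component) there is about -4; negative curl means clockwise rotation.

clockwise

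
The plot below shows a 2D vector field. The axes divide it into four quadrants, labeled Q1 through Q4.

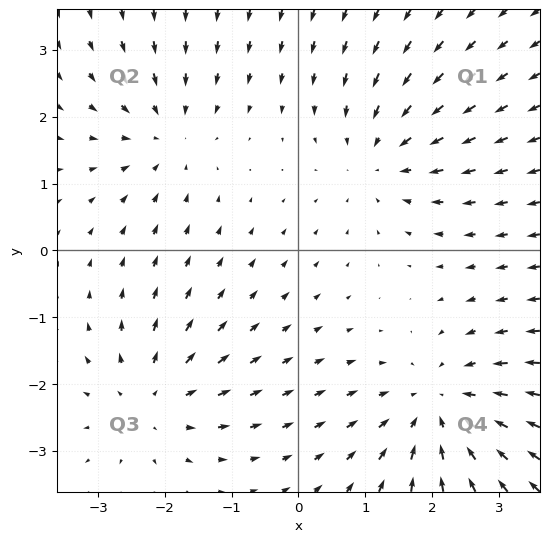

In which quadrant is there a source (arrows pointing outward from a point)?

Q3

The source sits at approximately (-2.2, -2.2), which lies in quadrant Q3. The divergence there is about +4, positive as expected for a source.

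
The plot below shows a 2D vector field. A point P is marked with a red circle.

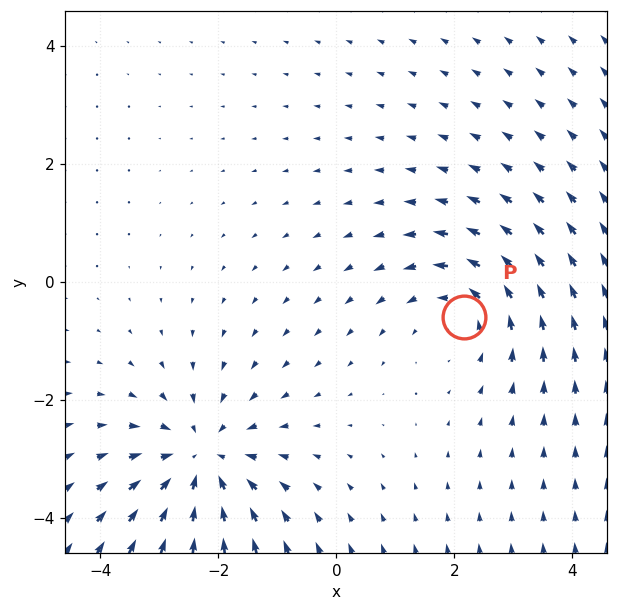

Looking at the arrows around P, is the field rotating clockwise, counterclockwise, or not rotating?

counterclockwise

Near P at (2.2, -0.6) the arrows circulate counterclockwise. The curl (z-component) there is about +3; positive curl means counterclockwise rotation.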